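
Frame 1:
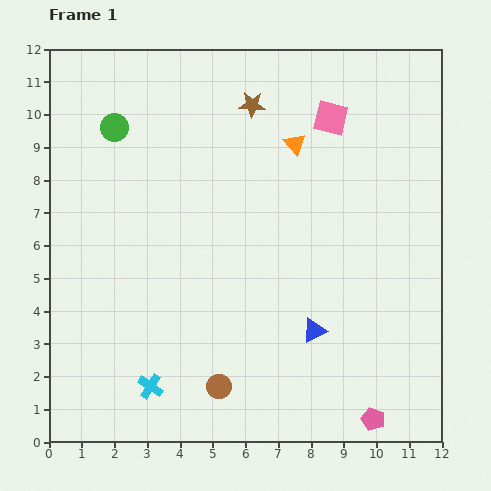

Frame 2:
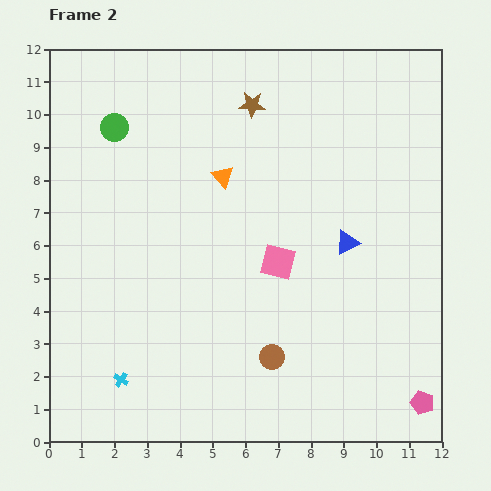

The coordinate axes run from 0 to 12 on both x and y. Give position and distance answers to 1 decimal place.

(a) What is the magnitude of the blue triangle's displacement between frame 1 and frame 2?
2.9

The blue triangle moved from (8.1, 3.4) to (9.1, 6.1), a distance of √(1.0² + 2.7²) ≈ 2.9.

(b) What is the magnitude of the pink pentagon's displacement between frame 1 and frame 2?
1.6

The pink pentagon moved from (9.9, 0.7) to (11.4, 1.2), a distance of √(1.5² + 0.5²) ≈ 1.6.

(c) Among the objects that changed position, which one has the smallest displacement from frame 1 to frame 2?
the cyan cross

(moved 0.9)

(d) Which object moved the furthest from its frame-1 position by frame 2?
the pink square

(moved 4.7; next 2.9)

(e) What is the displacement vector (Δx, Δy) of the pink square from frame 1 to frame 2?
(-1.6, -4.4)

The pink square was at (8.6, 9.9) in frame 1 and (7.0, 5.5) in frame 2.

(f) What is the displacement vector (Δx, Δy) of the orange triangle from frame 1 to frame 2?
(-2.2, -1.0)

The orange triangle was at (7.5, 9.1) in frame 1 and (5.3, 8.1) in frame 2.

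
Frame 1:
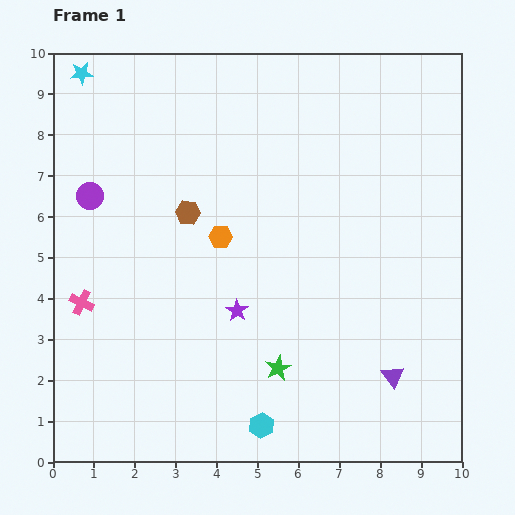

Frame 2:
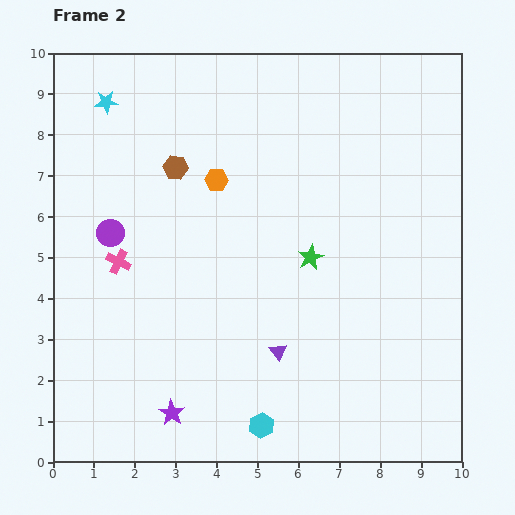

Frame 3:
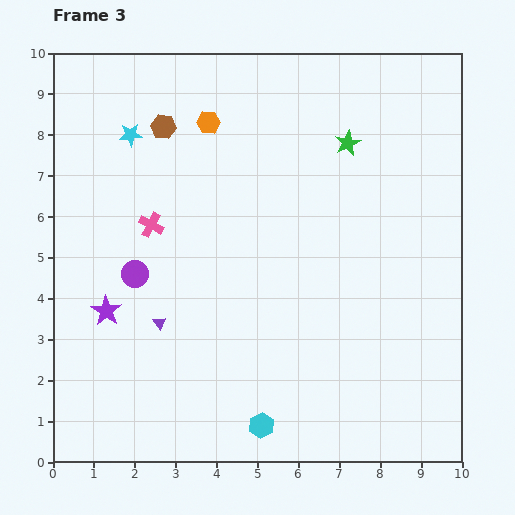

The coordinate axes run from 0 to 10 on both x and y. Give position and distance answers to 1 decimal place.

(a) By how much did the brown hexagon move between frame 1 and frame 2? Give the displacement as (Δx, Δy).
(-0.3, 1.1)

The brown hexagon was at (3.3, 6.1) in frame 1 and (3.0, 7.2) in frame 2.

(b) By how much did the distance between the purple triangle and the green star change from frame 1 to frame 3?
+3.6

Distance in frame 1: 2.8. Distance in frame 3: 6.4.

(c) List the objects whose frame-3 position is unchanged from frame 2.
the cyan hexagon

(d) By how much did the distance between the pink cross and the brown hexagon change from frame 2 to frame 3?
-0.3

Distance in frame 2: 2.7. Distance in frame 3: 2.4.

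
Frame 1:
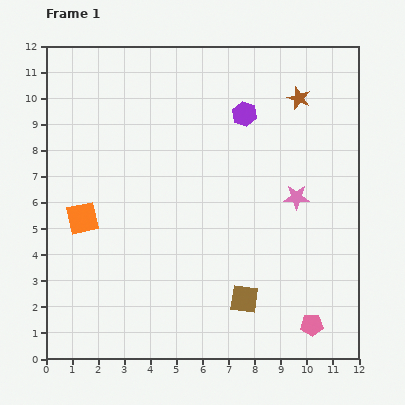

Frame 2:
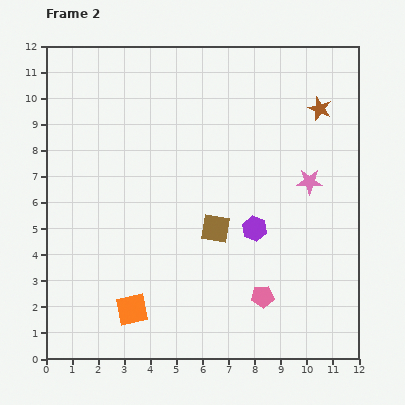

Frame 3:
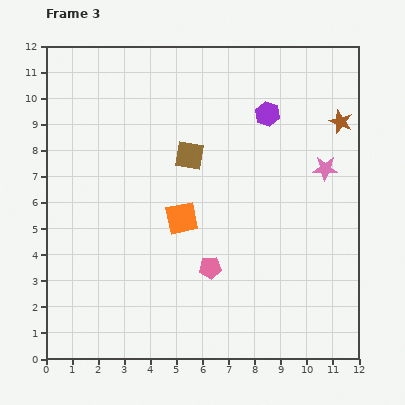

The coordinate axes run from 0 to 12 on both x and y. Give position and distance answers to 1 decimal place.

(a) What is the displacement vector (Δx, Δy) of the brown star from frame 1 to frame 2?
(0.8, -0.4)

The brown star was at (9.7, 10.0) in frame 1 and (10.5, 9.6) in frame 2.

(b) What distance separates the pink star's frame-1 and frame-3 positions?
1.6

The pink star moved from (9.6, 6.2) to (10.7, 7.3), a distance of √(1.1² + 1.1²) ≈ 1.6.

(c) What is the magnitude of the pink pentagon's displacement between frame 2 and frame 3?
2.3

The pink pentagon moved from (8.3, 2.4) to (6.3, 3.5), a distance of √(2.0² + 1.1²) ≈ 2.3.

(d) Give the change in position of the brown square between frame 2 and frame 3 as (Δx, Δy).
(-1.0, 2.8)

The brown square was at (6.5, 5.0) in frame 2 and (5.5, 7.8) in frame 3.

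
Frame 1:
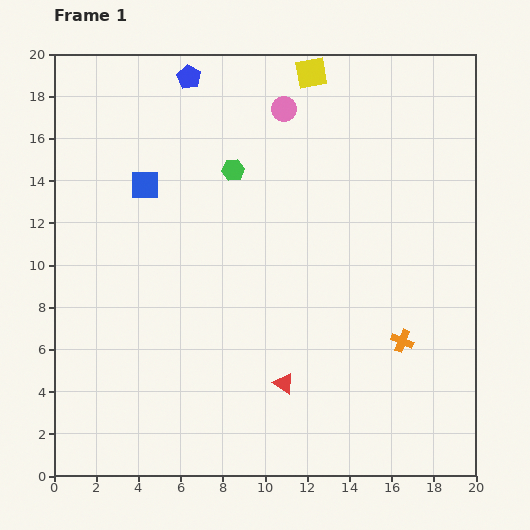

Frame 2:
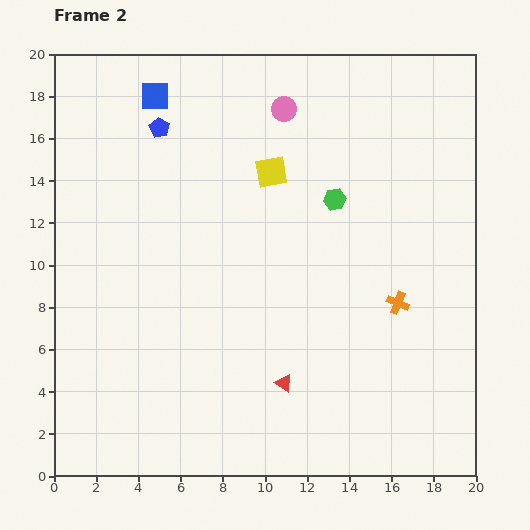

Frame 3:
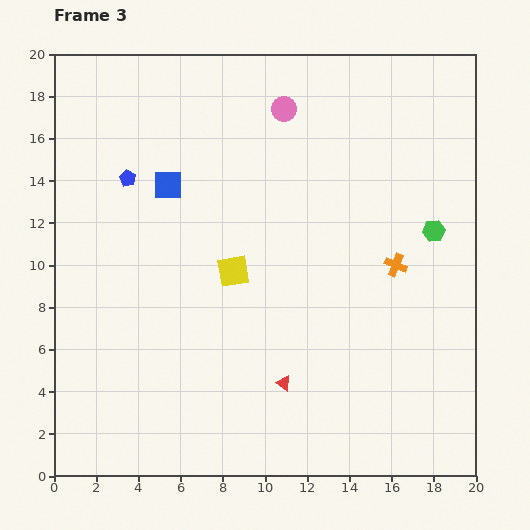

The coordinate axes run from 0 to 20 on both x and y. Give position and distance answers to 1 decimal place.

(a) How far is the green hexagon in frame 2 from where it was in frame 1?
5.0

The green hexagon moved from (8.5, 14.5) to (13.3, 13.1), a distance of √(4.8² + 1.4²) ≈ 5.0.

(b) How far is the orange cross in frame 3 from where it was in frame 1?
3.6

The orange cross moved from (16.5, 6.4) to (16.2, 10.0), a distance of √(0.3² + 3.6²) ≈ 3.6.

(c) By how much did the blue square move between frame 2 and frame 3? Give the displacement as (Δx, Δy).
(0.6, -4.2)

The blue square was at (4.8, 18.0) in frame 2 and (5.4, 13.8) in frame 3.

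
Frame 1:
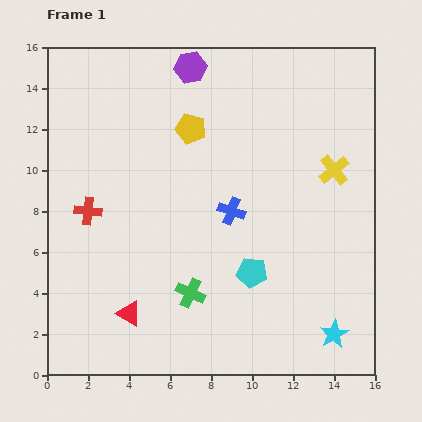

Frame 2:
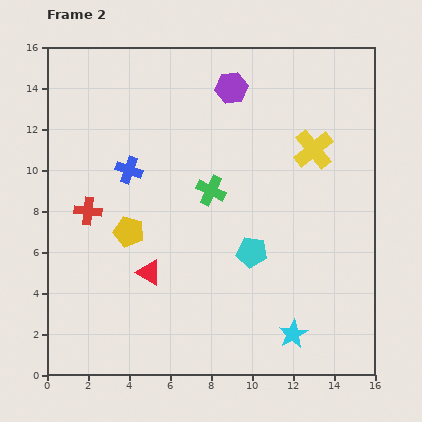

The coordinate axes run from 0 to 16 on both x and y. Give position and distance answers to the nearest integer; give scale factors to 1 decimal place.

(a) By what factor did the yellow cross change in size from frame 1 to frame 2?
1.3×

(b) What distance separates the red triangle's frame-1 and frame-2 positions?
2

The red triangle moved from (4, 3) to (5, 5), a distance of √(1² + 2²) ≈ 2.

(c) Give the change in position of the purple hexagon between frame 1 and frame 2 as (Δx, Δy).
(2, -1)

The purple hexagon was at (7, 15) in frame 1 and (9, 14) in frame 2.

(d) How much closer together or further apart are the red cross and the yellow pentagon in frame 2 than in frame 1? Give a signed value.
-4

Distance in frame 1: 6. Distance in frame 2: 2.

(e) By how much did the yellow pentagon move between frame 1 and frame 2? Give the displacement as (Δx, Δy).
(-3, -5)

The yellow pentagon was at (7, 12) in frame 1 and (4, 7) in frame 2.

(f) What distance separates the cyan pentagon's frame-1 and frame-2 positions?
1

The cyan pentagon moved from (10, 5) to (10, 6), a distance of √(0² + 1²) ≈ 1.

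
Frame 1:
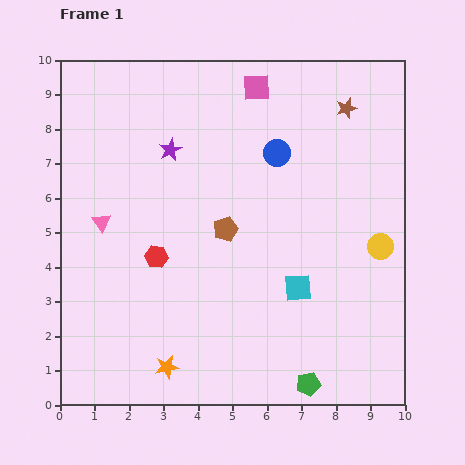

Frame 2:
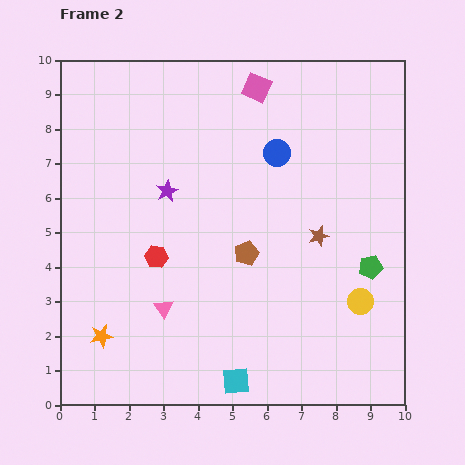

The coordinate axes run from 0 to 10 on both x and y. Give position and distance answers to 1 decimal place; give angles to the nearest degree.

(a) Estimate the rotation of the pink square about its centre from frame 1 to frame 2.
28° clockwise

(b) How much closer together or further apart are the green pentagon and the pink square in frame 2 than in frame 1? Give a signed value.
-2.5

Distance in frame 1: 8.7. Distance in frame 2: 6.2.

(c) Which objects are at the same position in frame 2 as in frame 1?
the blue circle, the red hexagon, the pink square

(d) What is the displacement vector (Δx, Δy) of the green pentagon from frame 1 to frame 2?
(1.8, 3.4)

The green pentagon was at (7.2, 0.6) in frame 1 and (9.0, 4.0) in frame 2.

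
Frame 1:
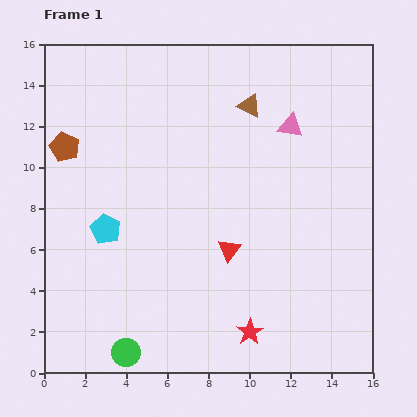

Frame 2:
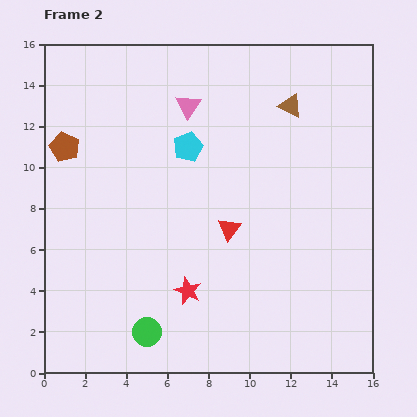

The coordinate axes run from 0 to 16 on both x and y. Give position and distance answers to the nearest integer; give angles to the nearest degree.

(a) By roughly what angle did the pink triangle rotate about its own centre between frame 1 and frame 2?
53° clockwise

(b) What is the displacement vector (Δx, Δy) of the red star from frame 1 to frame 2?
(-3, 2)

The red star was at (10, 2) in frame 1 and (7, 4) in frame 2.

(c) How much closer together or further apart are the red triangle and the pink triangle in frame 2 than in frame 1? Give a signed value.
-1

Distance in frame 1: 7. Distance in frame 2: 6.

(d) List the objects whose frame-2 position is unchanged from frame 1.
the brown pentagon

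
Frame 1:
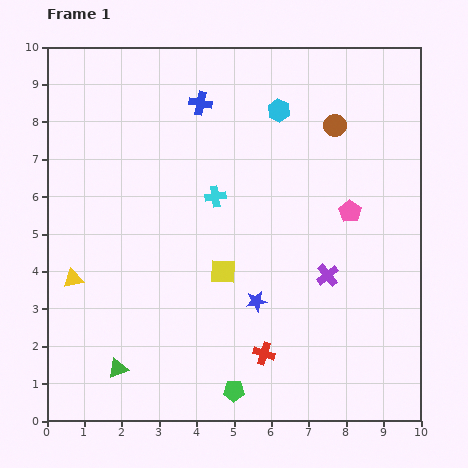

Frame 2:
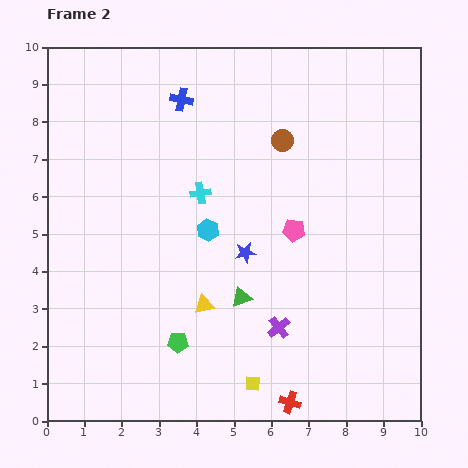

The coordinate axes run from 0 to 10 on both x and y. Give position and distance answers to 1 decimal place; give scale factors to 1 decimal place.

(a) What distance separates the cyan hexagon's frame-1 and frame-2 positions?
3.7

The cyan hexagon moved from (6.2, 8.3) to (4.3, 5.1), a distance of √(1.9² + 3.2²) ≈ 3.7.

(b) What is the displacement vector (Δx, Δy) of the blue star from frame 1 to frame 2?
(-0.3, 1.3)

The blue star was at (5.6, 3.2) in frame 1 and (5.3, 4.5) in frame 2.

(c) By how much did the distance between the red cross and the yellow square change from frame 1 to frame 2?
-1.4

Distance in frame 1: 2.5. Distance in frame 2: 1.1.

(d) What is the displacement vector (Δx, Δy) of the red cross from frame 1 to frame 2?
(0.7, -1.3)

The red cross was at (5.8, 1.8) in frame 1 and (6.5, 0.5) in frame 2.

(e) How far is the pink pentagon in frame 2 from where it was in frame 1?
1.6

The pink pentagon moved from (8.1, 5.6) to (6.6, 5.1), a distance of √(1.5² + 0.5²) ≈ 1.6.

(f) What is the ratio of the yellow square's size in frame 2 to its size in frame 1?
0.6×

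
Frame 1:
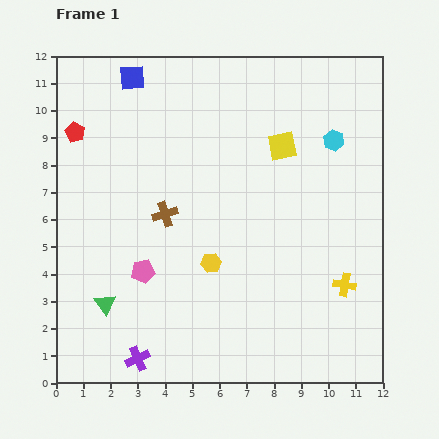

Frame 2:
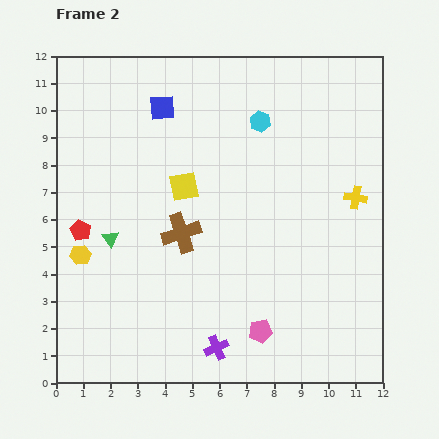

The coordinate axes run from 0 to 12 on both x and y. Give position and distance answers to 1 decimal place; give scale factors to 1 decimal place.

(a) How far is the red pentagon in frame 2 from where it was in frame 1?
3.6

The red pentagon moved from (0.7, 9.2) to (0.9, 5.6), a distance of √(0.2² + 3.6²) ≈ 3.6.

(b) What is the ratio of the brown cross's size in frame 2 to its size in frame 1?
1.6×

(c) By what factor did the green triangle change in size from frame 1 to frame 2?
0.8×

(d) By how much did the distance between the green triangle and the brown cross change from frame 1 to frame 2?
-1.4

Distance in frame 1: 4.0. Distance in frame 2: 2.6.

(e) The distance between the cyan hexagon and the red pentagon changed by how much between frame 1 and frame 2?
-1.8

Distance in frame 1: 9.5. Distance in frame 2: 7.7.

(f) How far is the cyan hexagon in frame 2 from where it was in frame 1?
2.8

The cyan hexagon moved from (10.2, 8.9) to (7.5, 9.6), a distance of √(2.7² + 0.7²) ≈ 2.8.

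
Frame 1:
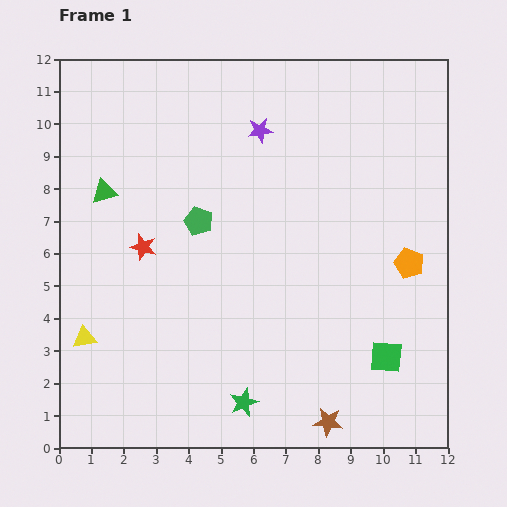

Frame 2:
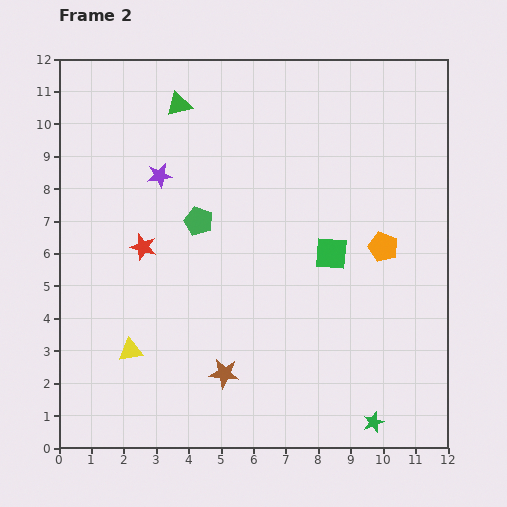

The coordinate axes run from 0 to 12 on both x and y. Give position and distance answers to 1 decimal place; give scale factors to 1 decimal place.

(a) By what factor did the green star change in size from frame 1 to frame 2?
0.7×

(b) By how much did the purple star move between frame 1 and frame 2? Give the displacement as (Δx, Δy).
(-3.1, -1.4)

The purple star was at (6.2, 9.8) in frame 1 and (3.1, 8.4) in frame 2.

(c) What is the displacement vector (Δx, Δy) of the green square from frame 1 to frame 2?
(-1.7, 3.2)

The green square was at (10.1, 2.8) in frame 1 and (8.4, 6.0) in frame 2.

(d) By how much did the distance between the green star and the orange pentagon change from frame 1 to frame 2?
-1.3

Distance in frame 1: 6.7. Distance in frame 2: 5.4.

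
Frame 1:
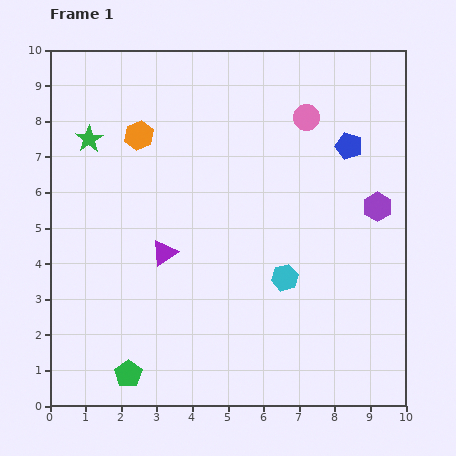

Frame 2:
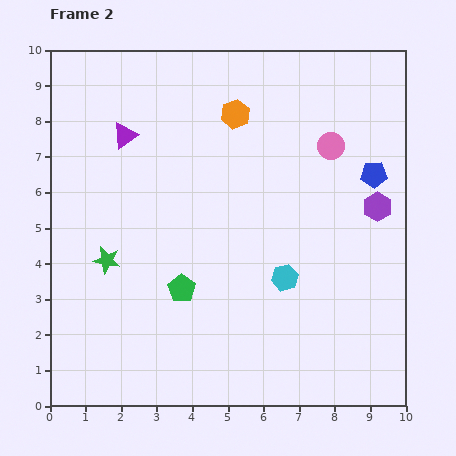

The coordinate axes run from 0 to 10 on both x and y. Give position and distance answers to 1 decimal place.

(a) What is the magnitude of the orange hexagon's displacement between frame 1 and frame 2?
2.8

The orange hexagon moved from (2.5, 7.6) to (5.2, 8.2), a distance of √(2.7² + 0.6²) ≈ 2.8.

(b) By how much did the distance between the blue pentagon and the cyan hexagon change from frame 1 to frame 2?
-0.3

Distance in frame 1: 4.1. Distance in frame 2: 3.8.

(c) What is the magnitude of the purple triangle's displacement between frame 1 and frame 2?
3.5

The purple triangle moved from (3.2, 4.3) to (2.1, 7.6), a distance of √(1.1² + 3.3²) ≈ 3.5.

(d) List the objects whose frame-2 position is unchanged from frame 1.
the purple hexagon, the cyan hexagon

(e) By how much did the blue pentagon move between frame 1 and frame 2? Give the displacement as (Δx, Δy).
(0.7, -0.8)

The blue pentagon was at (8.4, 7.3) in frame 1 and (9.1, 6.5) in frame 2.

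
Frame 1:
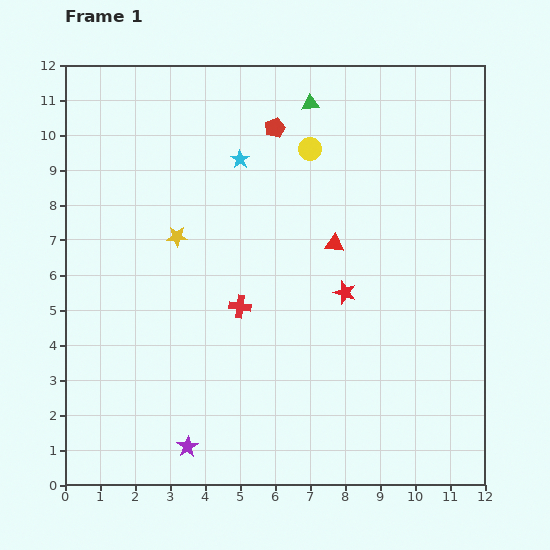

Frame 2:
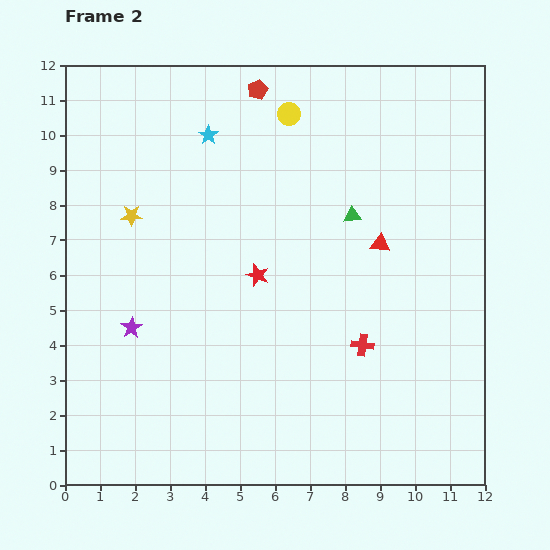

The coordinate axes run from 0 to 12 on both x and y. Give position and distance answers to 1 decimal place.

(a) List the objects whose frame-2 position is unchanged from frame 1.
none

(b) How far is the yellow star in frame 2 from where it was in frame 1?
1.4

The yellow star moved from (3.2, 7.1) to (1.9, 7.7), a distance of √(1.3² + 0.6²) ≈ 1.4.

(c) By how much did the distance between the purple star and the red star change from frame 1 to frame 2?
-2.4

Distance in frame 1: 6.3. Distance in frame 2: 3.9.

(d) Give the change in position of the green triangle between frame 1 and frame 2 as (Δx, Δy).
(1.2, -3.2)

The green triangle was at (7.0, 10.9) in frame 1 and (8.2, 7.7) in frame 2.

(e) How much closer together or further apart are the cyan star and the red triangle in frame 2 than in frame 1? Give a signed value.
+2.2

Distance in frame 1: 3.6. Distance in frame 2: 5.8.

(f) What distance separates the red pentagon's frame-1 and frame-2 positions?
1.2

The red pentagon moved from (6.0, 10.2) to (5.5, 11.3), a distance of √(0.5² + 1.1²) ≈ 1.2.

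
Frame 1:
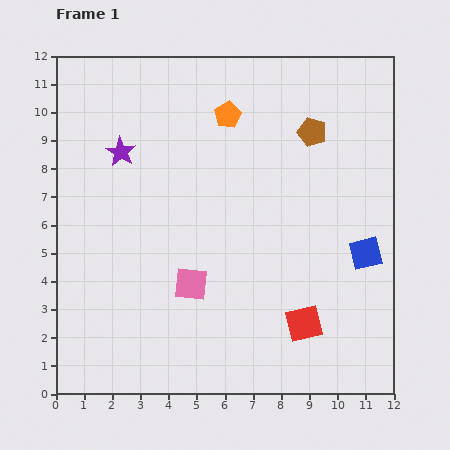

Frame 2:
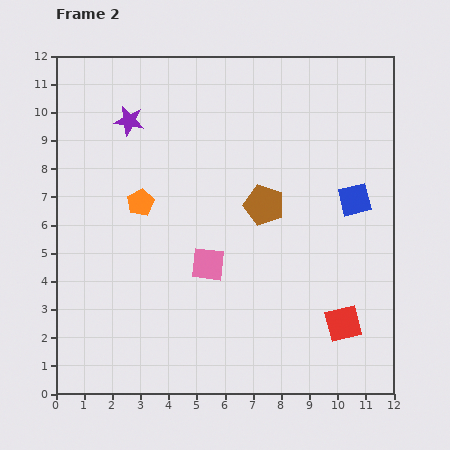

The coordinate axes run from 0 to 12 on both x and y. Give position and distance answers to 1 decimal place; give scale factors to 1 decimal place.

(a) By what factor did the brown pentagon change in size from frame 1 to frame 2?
1.4×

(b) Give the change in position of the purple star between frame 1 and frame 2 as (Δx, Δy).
(0.3, 1.1)

The purple star was at (2.3, 8.6) in frame 1 and (2.6, 9.7) in frame 2.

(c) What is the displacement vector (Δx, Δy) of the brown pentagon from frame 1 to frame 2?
(-1.7, -2.6)

The brown pentagon was at (9.1, 9.3) in frame 1 and (7.4, 6.7) in frame 2.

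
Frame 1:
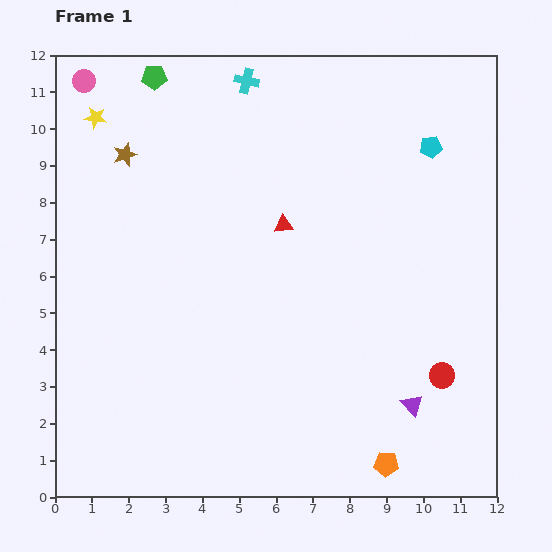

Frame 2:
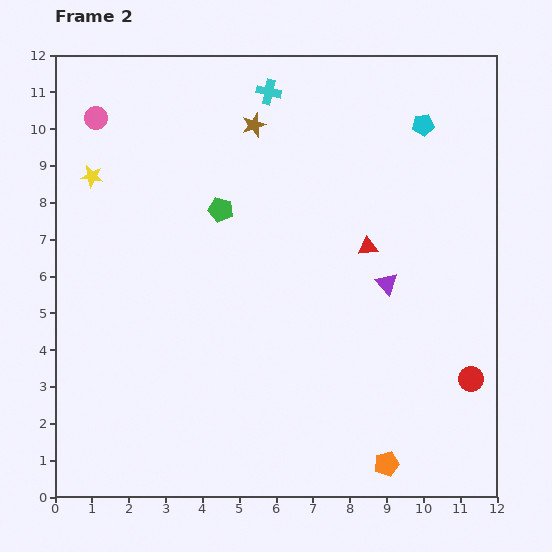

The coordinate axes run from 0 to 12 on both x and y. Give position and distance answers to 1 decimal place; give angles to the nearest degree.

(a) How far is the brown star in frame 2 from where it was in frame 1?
3.6

The brown star moved from (1.9, 9.3) to (5.4, 10.1), a distance of √(3.5² + 0.8²) ≈ 3.6.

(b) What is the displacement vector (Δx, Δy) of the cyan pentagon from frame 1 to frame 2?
(-0.2, 0.6)

The cyan pentagon was at (10.2, 9.5) in frame 1 and (10.0, 10.1) in frame 2.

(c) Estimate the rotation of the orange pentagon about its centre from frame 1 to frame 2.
19° counter-clockwise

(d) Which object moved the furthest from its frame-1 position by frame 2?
the green pentagon

(moved 4.0; next 3.6)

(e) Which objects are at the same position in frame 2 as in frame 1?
the orange pentagon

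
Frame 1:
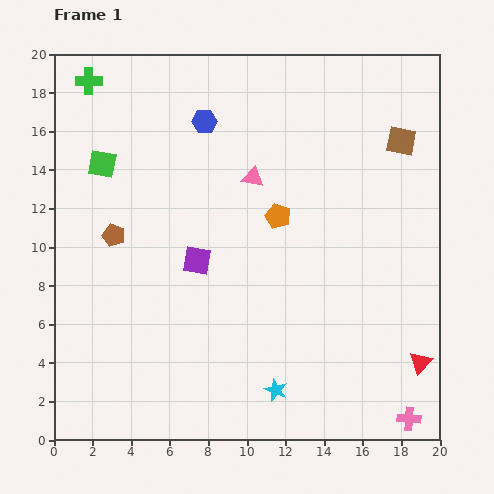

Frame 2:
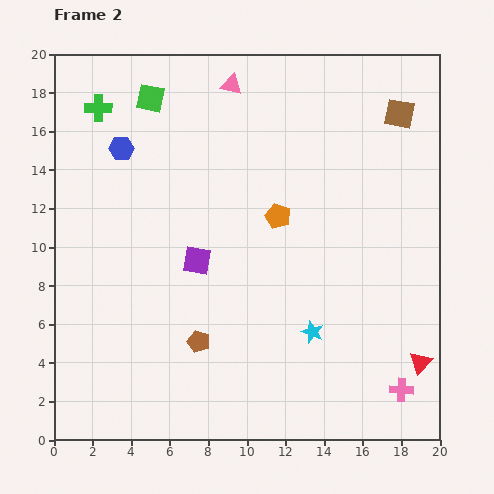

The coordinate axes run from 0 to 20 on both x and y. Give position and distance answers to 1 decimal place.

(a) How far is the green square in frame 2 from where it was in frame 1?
4.2

The green square moved from (2.5, 14.3) to (5.0, 17.7), a distance of √(2.5² + 3.4²) ≈ 4.2.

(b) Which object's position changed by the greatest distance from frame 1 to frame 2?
the brown pentagon

(moved 7.0; next 4.9)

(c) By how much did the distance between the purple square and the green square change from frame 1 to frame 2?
+1.7

Distance in frame 1: 7.0. Distance in frame 2: 8.7.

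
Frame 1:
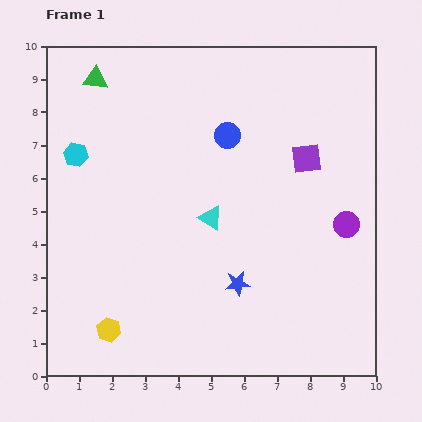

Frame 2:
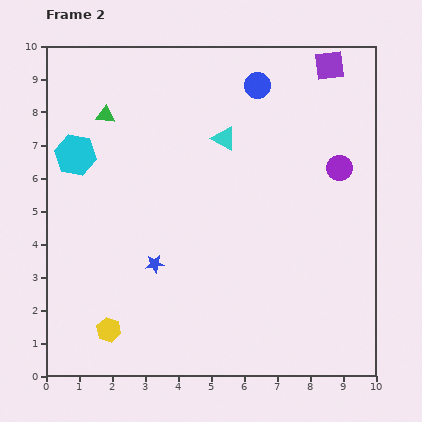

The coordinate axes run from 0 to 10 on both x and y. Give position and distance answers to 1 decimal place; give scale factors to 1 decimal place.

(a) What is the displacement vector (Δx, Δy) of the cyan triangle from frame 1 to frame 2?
(0.4, 2.4)

The cyan triangle was at (5.0, 4.8) in frame 1 and (5.4, 7.2) in frame 2.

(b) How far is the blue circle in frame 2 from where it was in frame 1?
1.7

The blue circle moved from (5.5, 7.3) to (6.4, 8.8), a distance of √(0.9² + 1.5²) ≈ 1.7.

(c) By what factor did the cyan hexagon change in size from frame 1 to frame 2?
1.7×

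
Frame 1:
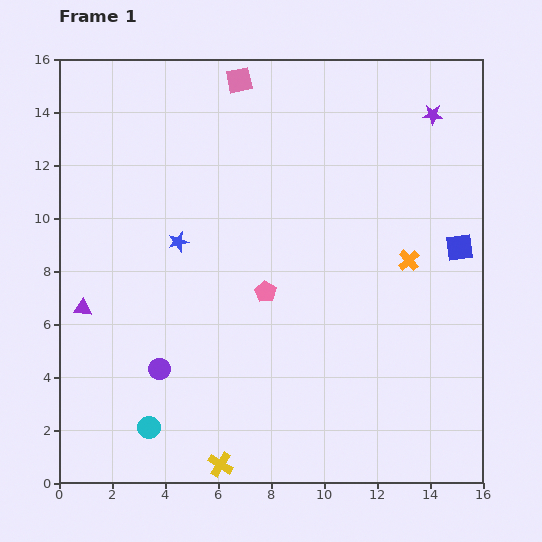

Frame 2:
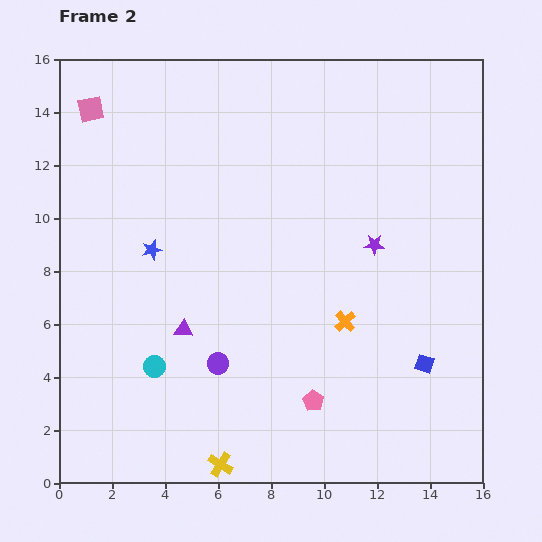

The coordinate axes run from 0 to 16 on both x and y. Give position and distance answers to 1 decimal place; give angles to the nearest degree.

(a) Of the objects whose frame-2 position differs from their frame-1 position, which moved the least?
the blue star

(moved 1.0)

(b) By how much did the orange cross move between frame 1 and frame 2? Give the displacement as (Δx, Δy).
(-2.4, -2.3)

The orange cross was at (13.2, 8.4) in frame 1 and (10.8, 6.1) in frame 2.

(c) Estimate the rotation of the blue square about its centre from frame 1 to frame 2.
24° clockwise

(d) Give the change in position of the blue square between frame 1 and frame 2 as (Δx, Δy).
(-1.3, -4.4)

The blue square was at (15.1, 8.9) in frame 1 and (13.8, 4.5) in frame 2.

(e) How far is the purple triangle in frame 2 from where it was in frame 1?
3.9

The purple triangle moved from (0.9, 6.6) to (4.7, 5.8), a distance of √(3.8² + 0.8²) ≈ 3.9.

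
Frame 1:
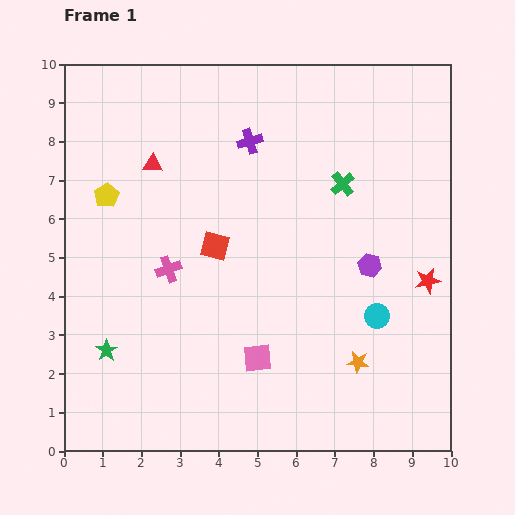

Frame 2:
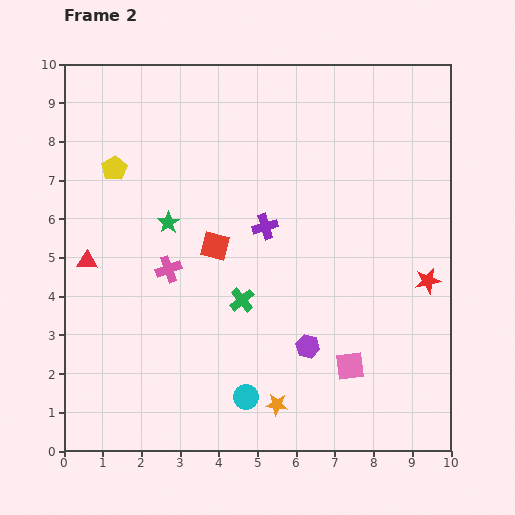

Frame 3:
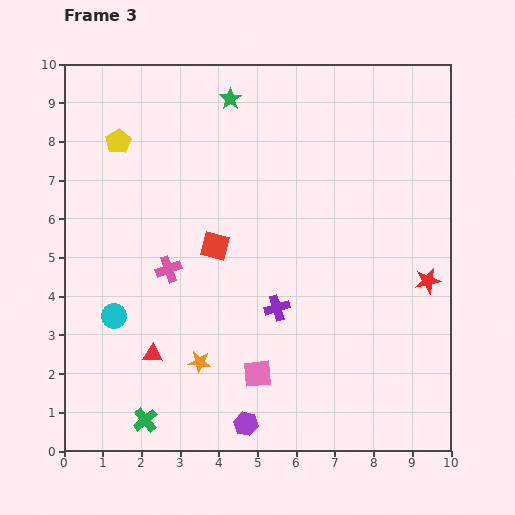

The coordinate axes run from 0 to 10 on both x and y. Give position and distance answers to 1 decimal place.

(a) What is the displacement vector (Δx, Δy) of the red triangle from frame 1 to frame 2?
(-1.7, -2.5)

The red triangle was at (2.3, 7.4) in frame 1 and (0.6, 4.9) in frame 2.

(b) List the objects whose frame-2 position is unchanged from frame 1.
the red square, the red star, the pink cross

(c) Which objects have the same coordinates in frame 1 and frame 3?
the red square, the red star, the pink cross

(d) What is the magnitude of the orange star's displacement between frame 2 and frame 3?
2.3

The orange star moved from (5.5, 1.2) to (3.5, 2.3), a distance of √(2.0² + 1.1²) ≈ 2.3.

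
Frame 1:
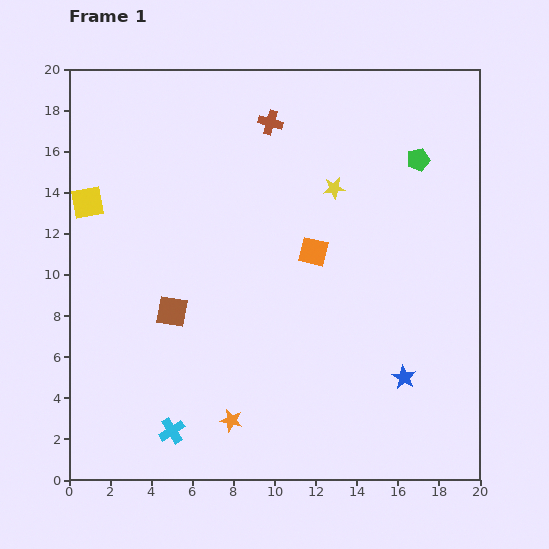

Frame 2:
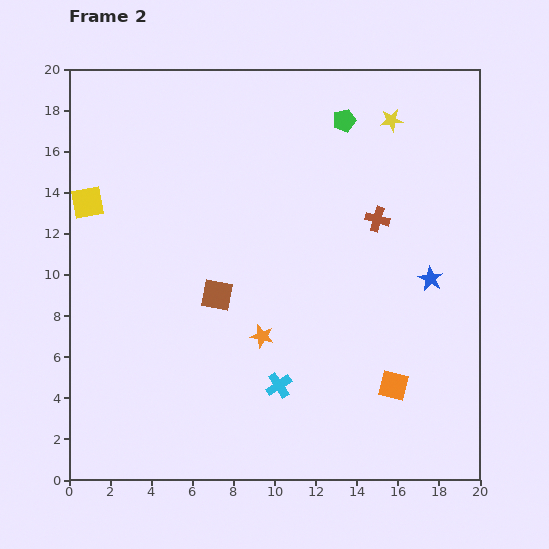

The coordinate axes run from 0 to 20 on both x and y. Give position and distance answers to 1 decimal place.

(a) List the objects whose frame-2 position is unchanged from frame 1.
the yellow square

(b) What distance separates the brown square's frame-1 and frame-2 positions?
2.3

The brown square moved from (5.0, 8.2) to (7.2, 9.0), a distance of √(2.2² + 0.8²) ≈ 2.3.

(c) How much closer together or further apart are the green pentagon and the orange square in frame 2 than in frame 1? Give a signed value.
+6.3

Distance in frame 1: 6.8. Distance in frame 2: 13.1.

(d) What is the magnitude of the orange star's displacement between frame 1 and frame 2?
4.4

The orange star moved from (7.9, 2.9) to (9.4, 7.0), a distance of √(1.5² + 4.1²) ≈ 4.4.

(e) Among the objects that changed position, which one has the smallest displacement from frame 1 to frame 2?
the brown square

(moved 2.3)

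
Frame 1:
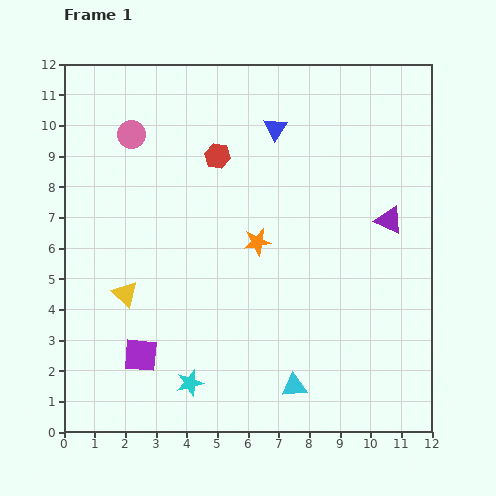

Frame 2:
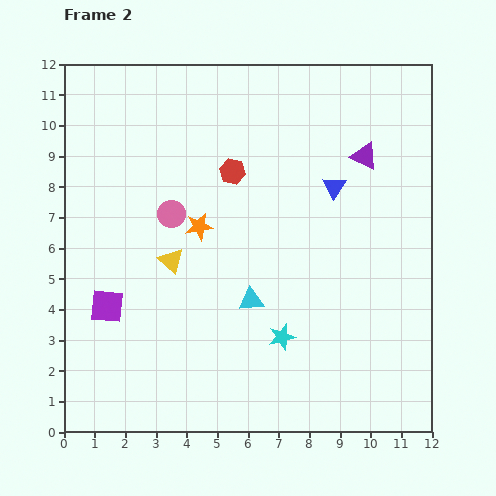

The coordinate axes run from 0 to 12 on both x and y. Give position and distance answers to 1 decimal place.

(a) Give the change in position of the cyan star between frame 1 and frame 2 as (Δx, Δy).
(3.0, 1.5)

The cyan star was at (4.1, 1.6) in frame 1 and (7.1, 3.1) in frame 2.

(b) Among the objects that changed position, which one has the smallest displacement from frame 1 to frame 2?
the red hexagon

(moved 0.7)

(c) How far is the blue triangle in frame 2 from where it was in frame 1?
2.7

The blue triangle moved from (6.9, 9.9) to (8.8, 8.0), a distance of √(1.9² + 1.9²) ≈ 2.7.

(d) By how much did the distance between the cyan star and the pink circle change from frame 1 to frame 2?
-2.9

Distance in frame 1: 8.3. Distance in frame 2: 5.4.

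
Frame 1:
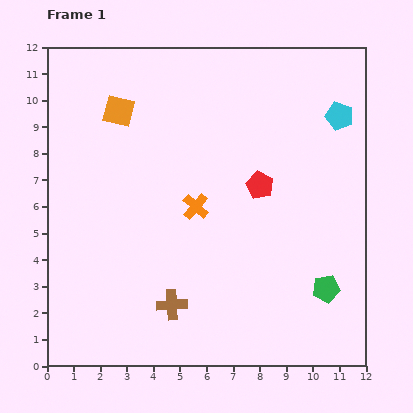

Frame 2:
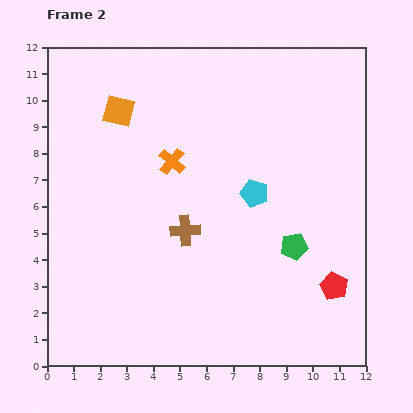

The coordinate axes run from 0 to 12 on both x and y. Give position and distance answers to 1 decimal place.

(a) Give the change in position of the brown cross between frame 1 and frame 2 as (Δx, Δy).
(0.5, 2.8)

The brown cross was at (4.7, 2.3) in frame 1 and (5.2, 5.1) in frame 2.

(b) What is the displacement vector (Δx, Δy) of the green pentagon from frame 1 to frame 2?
(-1.2, 1.6)

The green pentagon was at (10.5, 2.9) in frame 1 and (9.3, 4.5) in frame 2.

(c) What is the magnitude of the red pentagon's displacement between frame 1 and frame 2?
4.7

The red pentagon moved from (8.0, 6.8) to (10.8, 3.0), a distance of √(2.8² + 3.8²) ≈ 4.7.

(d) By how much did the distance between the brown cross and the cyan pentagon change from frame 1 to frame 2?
-6.5

Distance in frame 1: 9.5. Distance in frame 2: 3.0.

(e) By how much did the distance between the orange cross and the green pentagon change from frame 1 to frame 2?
-0.2

Distance in frame 1: 5.8. Distance in frame 2: 5.6.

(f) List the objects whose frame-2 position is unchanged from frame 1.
the orange square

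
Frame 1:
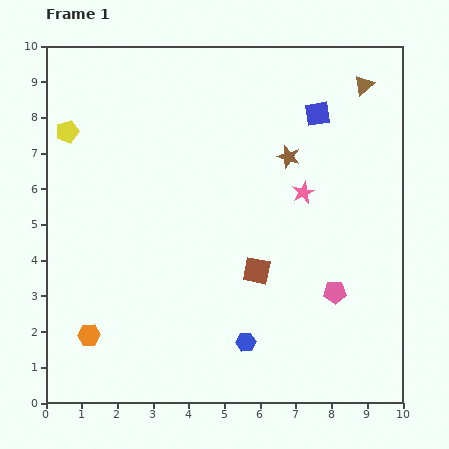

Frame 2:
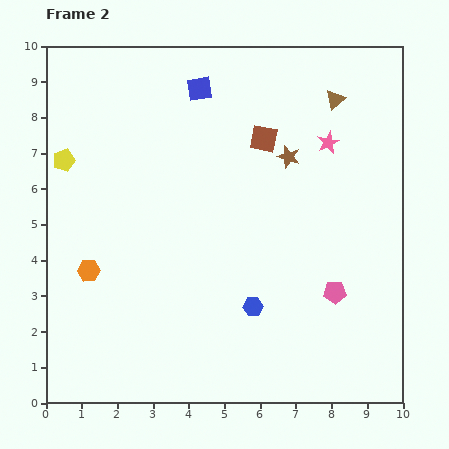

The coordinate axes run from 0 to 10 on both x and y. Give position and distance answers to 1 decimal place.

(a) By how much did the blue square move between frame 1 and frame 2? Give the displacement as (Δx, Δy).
(-3.3, 0.7)

The blue square was at (7.6, 8.1) in frame 1 and (4.3, 8.8) in frame 2.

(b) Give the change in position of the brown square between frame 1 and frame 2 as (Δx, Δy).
(0.2, 3.7)

The brown square was at (5.9, 3.7) in frame 1 and (6.1, 7.4) in frame 2.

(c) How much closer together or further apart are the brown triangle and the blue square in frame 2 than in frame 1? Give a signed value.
+2.3

Distance in frame 1: 1.5. Distance in frame 2: 3.8.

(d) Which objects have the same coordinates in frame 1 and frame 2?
the pink pentagon, the brown star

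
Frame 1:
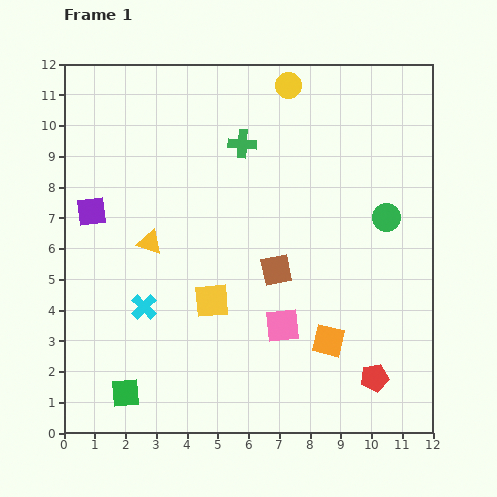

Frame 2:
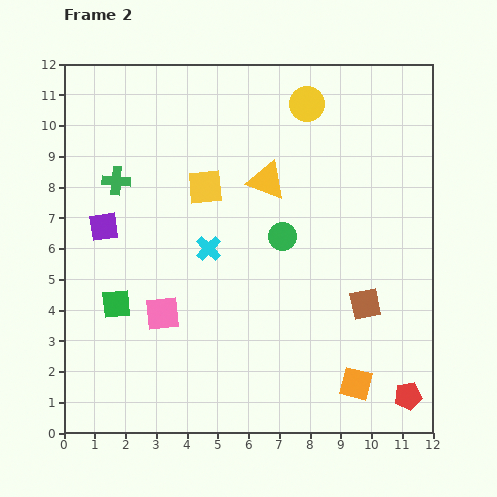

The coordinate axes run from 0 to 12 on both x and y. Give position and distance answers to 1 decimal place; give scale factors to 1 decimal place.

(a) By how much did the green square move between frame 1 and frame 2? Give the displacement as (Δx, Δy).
(-0.3, 2.9)

The green square was at (2.0, 1.3) in frame 1 and (1.7, 4.2) in frame 2.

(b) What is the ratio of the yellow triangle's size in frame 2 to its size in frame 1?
1.6×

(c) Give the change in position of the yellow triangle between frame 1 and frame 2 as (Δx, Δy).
(3.8, 2.0)

The yellow triangle was at (2.8, 6.2) in frame 1 and (6.6, 8.2) in frame 2.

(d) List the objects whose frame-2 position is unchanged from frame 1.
none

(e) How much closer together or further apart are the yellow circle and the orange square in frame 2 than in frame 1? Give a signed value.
+0.8

Distance in frame 1: 8.4. Distance in frame 2: 9.2.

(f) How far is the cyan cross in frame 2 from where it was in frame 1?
2.8

The cyan cross moved from (2.6, 4.1) to (4.7, 6.0), a distance of √(2.1² + 1.9²) ≈ 2.8.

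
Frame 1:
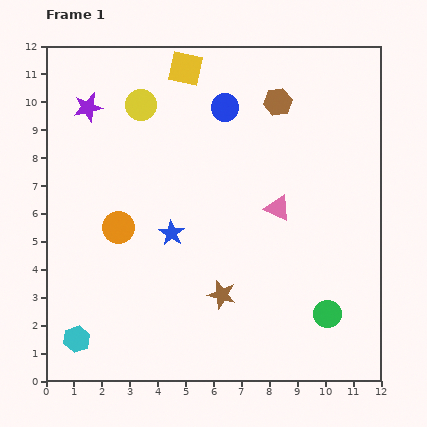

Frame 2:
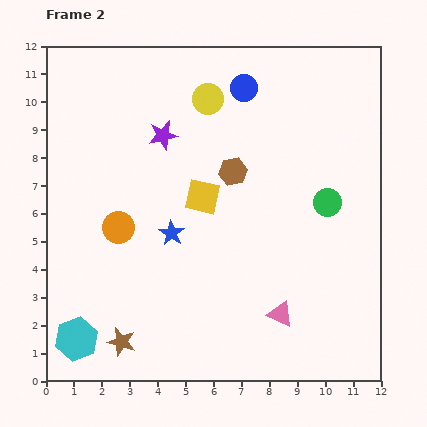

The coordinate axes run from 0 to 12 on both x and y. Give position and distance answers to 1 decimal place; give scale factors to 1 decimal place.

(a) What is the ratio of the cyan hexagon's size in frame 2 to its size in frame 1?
1.6×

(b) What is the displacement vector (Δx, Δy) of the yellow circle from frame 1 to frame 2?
(2.4, 0.2)

The yellow circle was at (3.4, 9.9) in frame 1 and (5.8, 10.1) in frame 2.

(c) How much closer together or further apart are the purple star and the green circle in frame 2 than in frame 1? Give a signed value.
-4.9

Distance in frame 1: 11.3. Distance in frame 2: 6.4.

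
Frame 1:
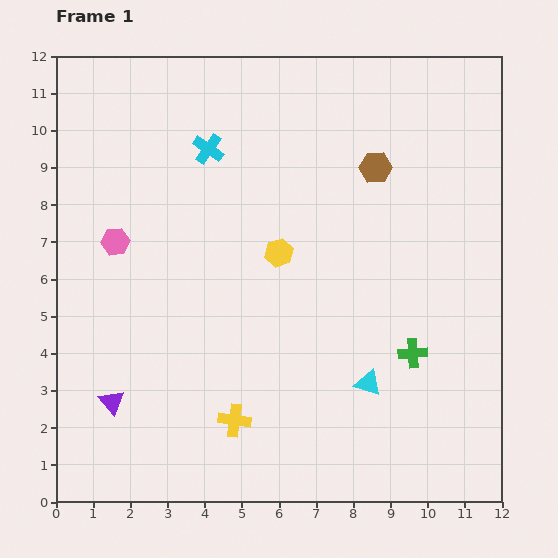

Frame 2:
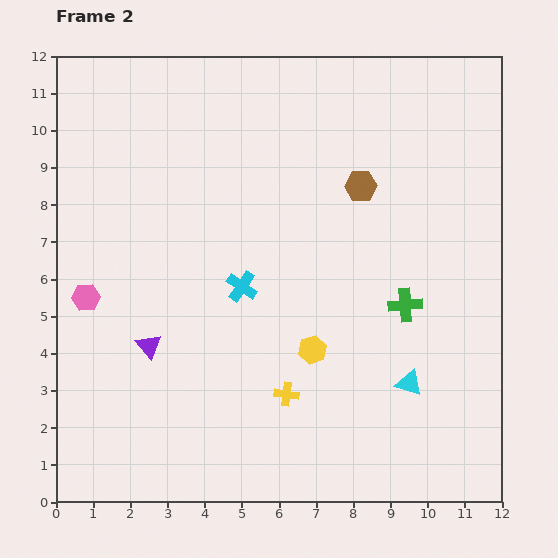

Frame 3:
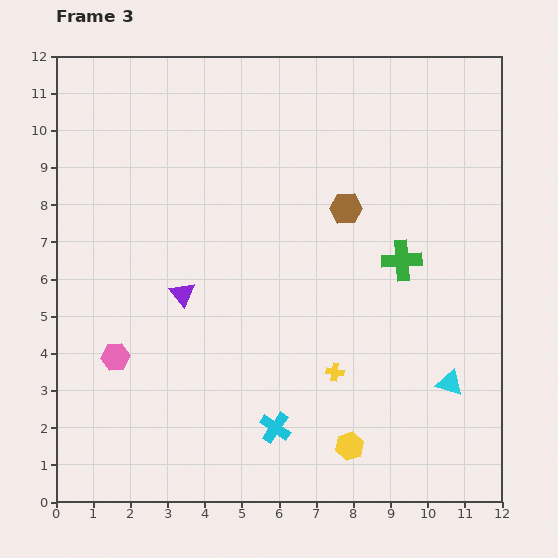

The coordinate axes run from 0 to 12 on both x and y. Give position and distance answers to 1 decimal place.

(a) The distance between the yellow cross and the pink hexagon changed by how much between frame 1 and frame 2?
+0.2

Distance in frame 1: 5.8. Distance in frame 2: 6.0.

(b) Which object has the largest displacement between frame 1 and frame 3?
the cyan cross

(moved 7.7; next 5.5)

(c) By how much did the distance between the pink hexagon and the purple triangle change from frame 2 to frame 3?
+0.4

Distance in frame 2: 2.1. Distance in frame 3: 2.5.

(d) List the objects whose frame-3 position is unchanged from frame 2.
none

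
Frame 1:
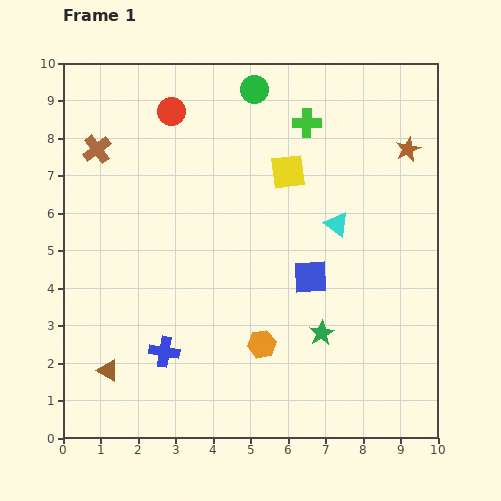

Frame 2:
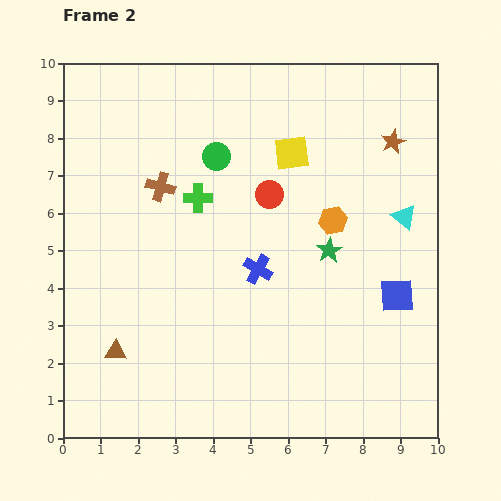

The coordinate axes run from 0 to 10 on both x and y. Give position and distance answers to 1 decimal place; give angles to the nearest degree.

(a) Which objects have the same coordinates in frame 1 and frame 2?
none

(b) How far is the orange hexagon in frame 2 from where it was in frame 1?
3.8

The orange hexagon moved from (5.3, 2.5) to (7.2, 5.8), a distance of √(1.9² + 3.3²) ≈ 3.8.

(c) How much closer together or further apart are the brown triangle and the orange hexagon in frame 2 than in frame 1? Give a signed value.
+2.6

Distance in frame 1: 4.2. Distance in frame 2: 6.8.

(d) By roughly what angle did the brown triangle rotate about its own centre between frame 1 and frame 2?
25° counter-clockwise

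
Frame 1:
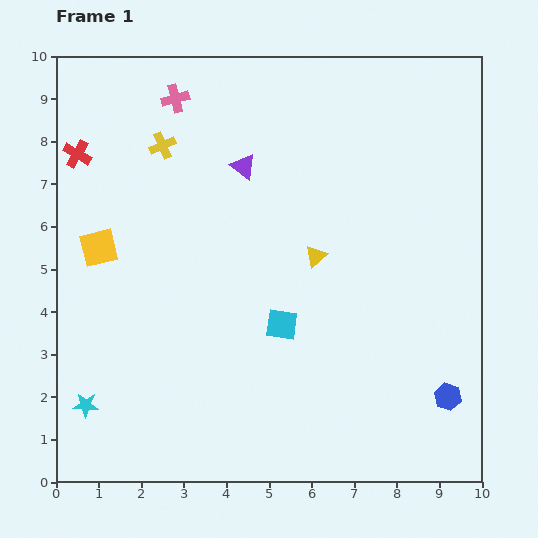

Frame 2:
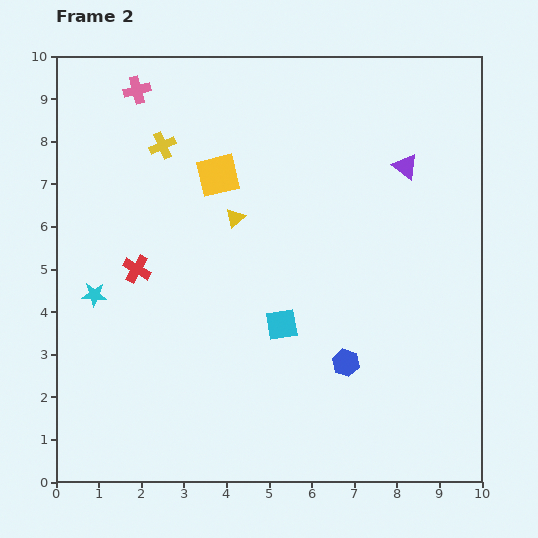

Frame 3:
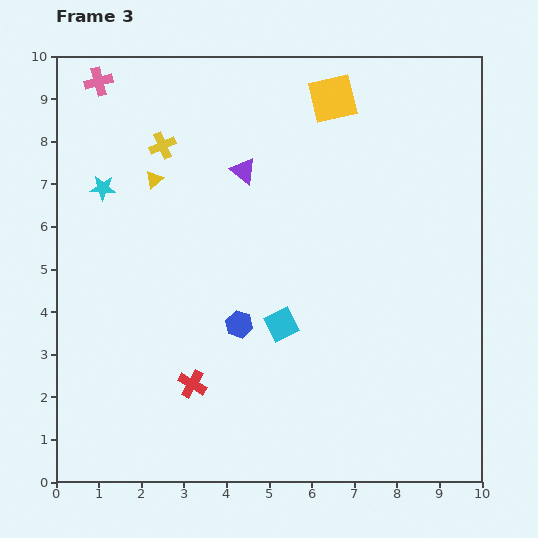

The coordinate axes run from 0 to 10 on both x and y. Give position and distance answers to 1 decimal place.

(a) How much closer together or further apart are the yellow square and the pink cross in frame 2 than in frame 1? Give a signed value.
-1.1

Distance in frame 1: 3.9. Distance in frame 2: 2.8.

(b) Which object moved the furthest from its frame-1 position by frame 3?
the yellow square

(moved 6.5; next 6.0)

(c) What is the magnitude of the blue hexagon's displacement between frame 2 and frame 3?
2.7

The blue hexagon moved from (6.8, 2.8) to (4.3, 3.7), a distance of √(2.5² + 0.9²) ≈ 2.7.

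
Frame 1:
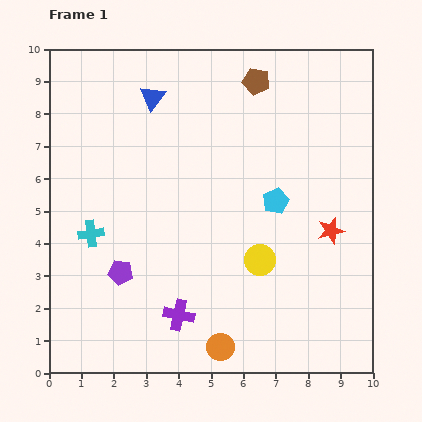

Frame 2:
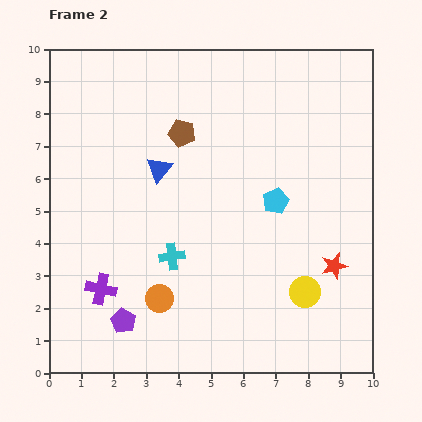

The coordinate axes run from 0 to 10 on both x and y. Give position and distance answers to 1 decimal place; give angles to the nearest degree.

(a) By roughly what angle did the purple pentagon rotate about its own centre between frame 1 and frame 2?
21° clockwise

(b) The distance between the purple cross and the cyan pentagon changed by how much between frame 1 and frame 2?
+1.4

Distance in frame 1: 4.6. Distance in frame 2: 6.0.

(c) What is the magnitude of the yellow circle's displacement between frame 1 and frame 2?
1.7

The yellow circle moved from (6.5, 3.5) to (7.9, 2.5), a distance of √(1.4² + 1.0²) ≈ 1.7.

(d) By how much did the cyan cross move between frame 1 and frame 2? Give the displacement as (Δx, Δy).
(2.5, -0.7)

The cyan cross was at (1.3, 4.3) in frame 1 and (3.8, 3.6) in frame 2.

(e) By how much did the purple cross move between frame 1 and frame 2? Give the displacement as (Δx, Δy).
(-2.4, 0.8)

The purple cross was at (4.0, 1.8) in frame 1 and (1.6, 2.6) in frame 2.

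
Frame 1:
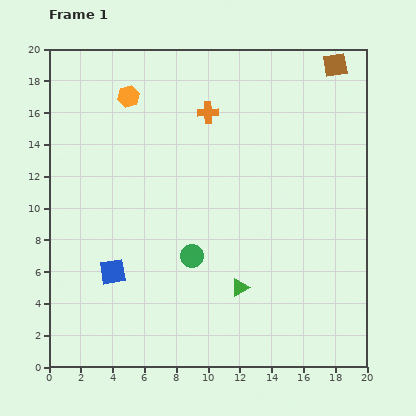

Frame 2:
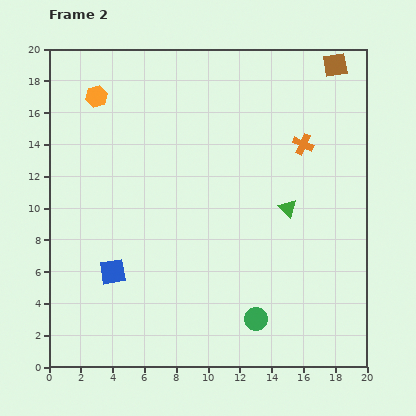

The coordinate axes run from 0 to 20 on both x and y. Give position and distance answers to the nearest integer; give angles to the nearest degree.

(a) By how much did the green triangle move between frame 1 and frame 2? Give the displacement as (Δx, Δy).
(3, 5)

The green triangle was at (12, 5) in frame 1 and (15, 10) in frame 2.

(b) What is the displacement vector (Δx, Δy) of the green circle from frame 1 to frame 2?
(4, -4)

The green circle was at (9, 7) in frame 1 and (13, 3) in frame 2.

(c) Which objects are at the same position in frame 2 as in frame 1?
the blue square, the brown square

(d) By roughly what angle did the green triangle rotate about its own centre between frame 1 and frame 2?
46° counter-clockwise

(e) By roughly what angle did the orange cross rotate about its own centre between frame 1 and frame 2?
27° clockwise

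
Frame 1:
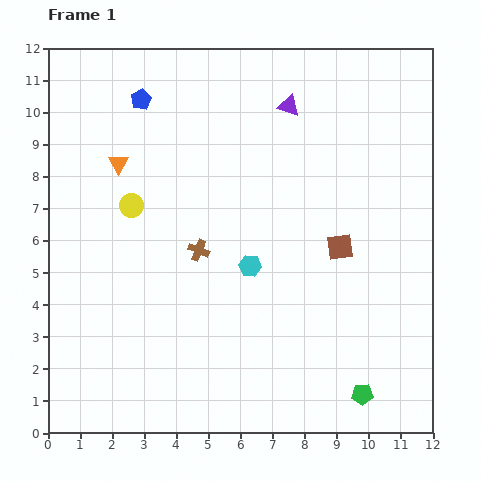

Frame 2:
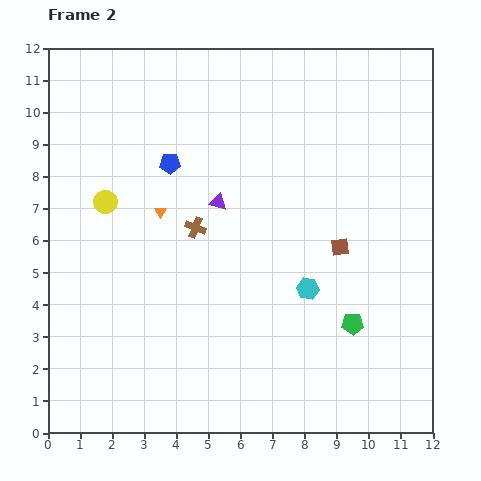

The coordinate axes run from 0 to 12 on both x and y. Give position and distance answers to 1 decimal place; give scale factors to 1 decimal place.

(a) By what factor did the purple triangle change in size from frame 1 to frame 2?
0.8×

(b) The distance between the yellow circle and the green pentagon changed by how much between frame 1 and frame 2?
-0.7

Distance in frame 1: 9.3. Distance in frame 2: 8.6.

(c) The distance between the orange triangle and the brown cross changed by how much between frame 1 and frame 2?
-2.5

Distance in frame 1: 3.7. Distance in frame 2: 1.2.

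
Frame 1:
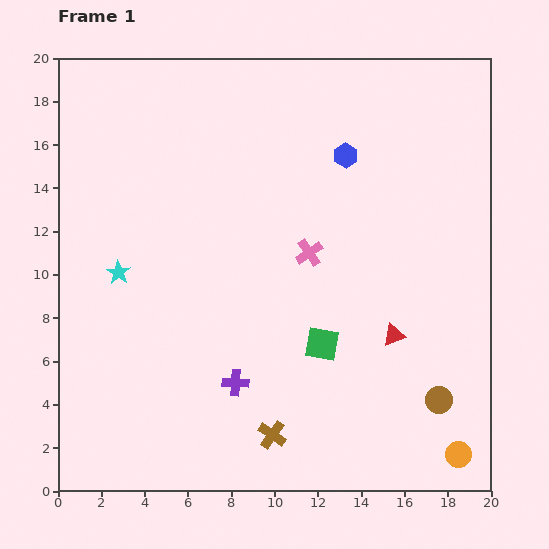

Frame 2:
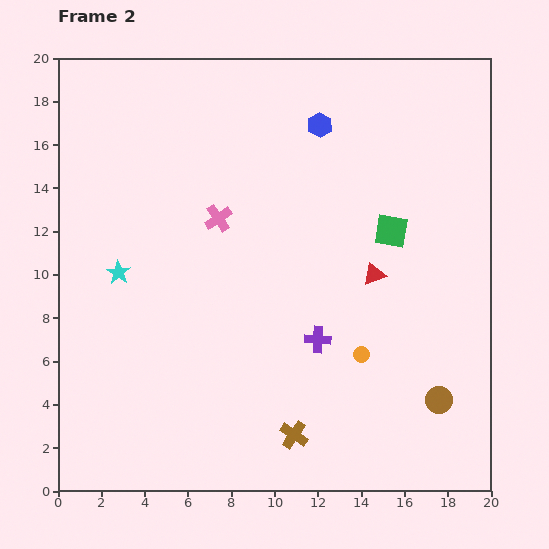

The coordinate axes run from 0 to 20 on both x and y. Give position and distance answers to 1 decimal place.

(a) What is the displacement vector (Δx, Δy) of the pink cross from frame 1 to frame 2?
(-4.2, 1.6)

The pink cross was at (11.6, 11.0) in frame 1 and (7.4, 12.6) in frame 2.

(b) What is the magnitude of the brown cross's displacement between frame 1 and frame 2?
1.0

The brown cross moved from (9.9, 2.6) to (10.9, 2.6), a distance of √(1.0² + 0.0²) ≈ 1.0.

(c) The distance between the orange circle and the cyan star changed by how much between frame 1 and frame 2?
-6.0

Distance in frame 1: 17.8. Distance in frame 2: 11.8.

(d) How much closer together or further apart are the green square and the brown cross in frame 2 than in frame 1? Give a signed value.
+5.6

Distance in frame 1: 4.8. Distance in frame 2: 10.4.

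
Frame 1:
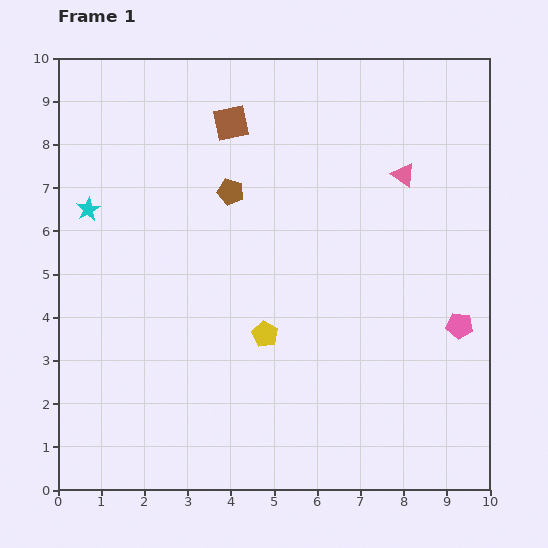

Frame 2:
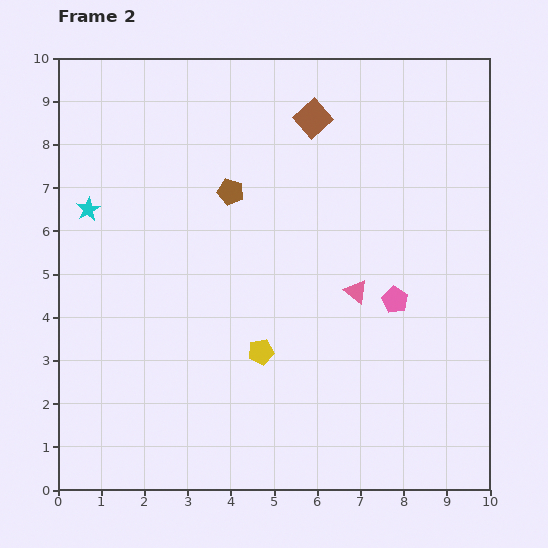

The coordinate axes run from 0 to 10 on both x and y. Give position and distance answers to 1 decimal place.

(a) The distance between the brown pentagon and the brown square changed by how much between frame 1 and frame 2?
+0.9

Distance in frame 1: 1.6. Distance in frame 2: 2.5.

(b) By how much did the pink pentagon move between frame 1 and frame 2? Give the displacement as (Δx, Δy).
(-1.5, 0.6)

The pink pentagon was at (9.3, 3.8) in frame 1 and (7.8, 4.4) in frame 2.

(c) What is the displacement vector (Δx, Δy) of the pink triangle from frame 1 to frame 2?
(-1.1, -2.7)

The pink triangle was at (8.0, 7.3) in frame 1 and (6.9, 4.6) in frame 2.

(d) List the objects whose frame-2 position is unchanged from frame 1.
the cyan star, the brown pentagon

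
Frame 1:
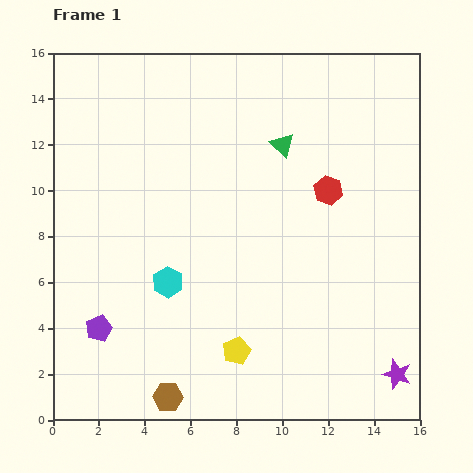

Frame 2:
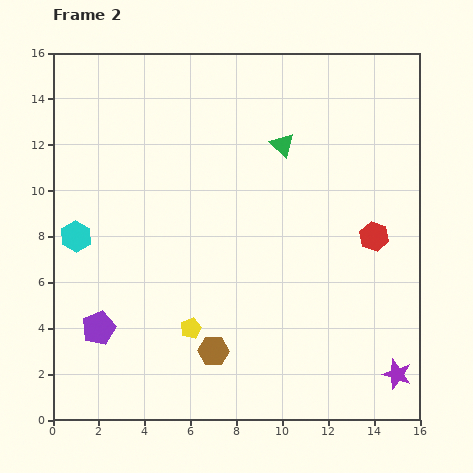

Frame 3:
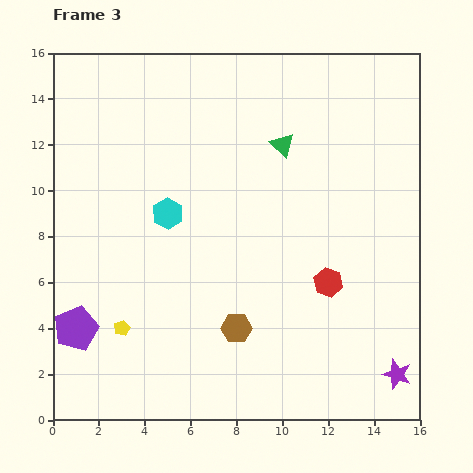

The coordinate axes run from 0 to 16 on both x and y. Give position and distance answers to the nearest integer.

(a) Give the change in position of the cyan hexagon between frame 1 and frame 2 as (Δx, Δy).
(-4, 2)

The cyan hexagon was at (5, 6) in frame 1 and (1, 8) in frame 2.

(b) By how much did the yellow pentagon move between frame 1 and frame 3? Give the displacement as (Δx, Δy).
(-5, 1)

The yellow pentagon was at (8, 3) in frame 1 and (3, 4) in frame 3.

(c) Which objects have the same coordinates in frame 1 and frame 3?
the green triangle, the purple star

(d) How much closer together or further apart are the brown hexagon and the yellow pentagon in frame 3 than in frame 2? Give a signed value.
+4

Distance in frame 2: 1. Distance in frame 3: 5.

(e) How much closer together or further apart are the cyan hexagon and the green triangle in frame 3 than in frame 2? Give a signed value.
-4

Distance in frame 2: 10. Distance in frame 3: 6.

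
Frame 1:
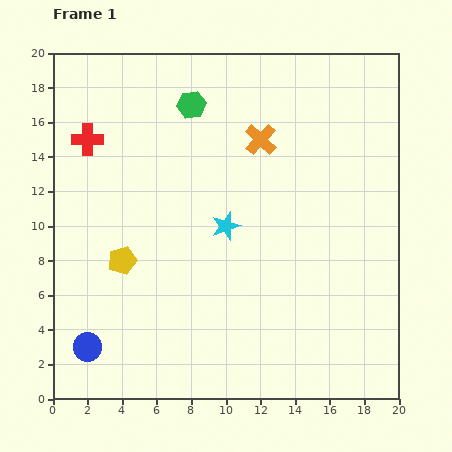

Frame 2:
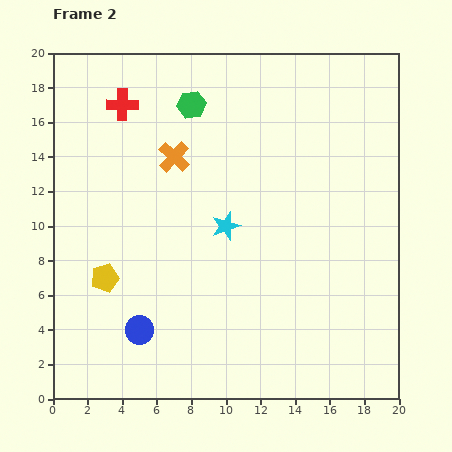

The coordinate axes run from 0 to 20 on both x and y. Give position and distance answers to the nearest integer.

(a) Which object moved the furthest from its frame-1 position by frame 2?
the orange cross

(moved 5; next 3)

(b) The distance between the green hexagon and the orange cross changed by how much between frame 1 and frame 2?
-1

Distance in frame 1: 4. Distance in frame 2: 3.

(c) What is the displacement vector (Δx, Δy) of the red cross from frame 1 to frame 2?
(2, 2)

The red cross was at (2, 15) in frame 1 and (4, 17) in frame 2.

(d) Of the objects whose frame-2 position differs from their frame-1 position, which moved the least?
the yellow pentagon

(moved 1)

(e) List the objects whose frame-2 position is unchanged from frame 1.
the cyan star, the green hexagon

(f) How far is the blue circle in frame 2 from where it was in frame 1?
3

The blue circle moved from (2, 3) to (5, 4), a distance of √(3² + 1²) ≈ 3.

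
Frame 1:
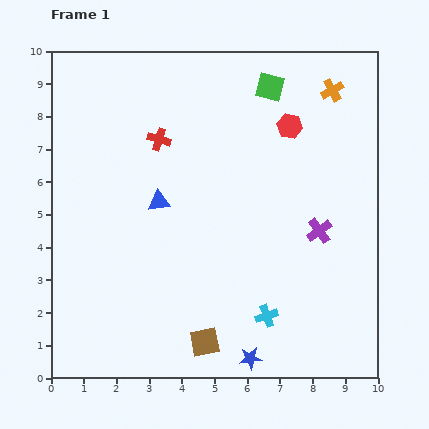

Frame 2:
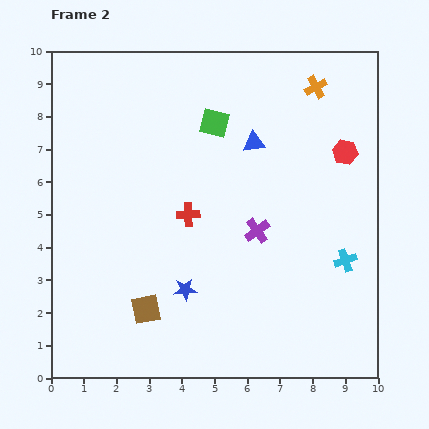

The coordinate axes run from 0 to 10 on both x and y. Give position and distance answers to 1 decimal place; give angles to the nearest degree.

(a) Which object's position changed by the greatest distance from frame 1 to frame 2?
the blue triangle

(moved 3.4; next 2.9)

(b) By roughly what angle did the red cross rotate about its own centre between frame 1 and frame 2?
19° counter-clockwise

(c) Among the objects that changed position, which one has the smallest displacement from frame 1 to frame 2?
the orange cross

(moved 0.5)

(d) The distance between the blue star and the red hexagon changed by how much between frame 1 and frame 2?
-0.7

Distance in frame 1: 7.2. Distance in frame 2: 6.5.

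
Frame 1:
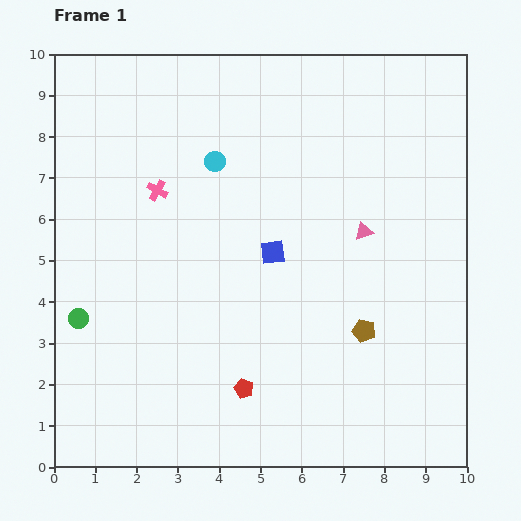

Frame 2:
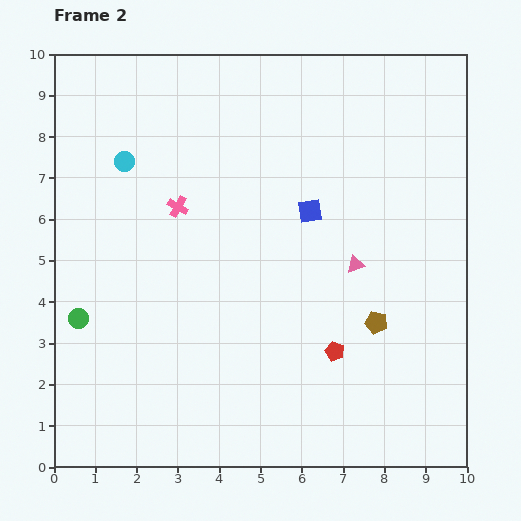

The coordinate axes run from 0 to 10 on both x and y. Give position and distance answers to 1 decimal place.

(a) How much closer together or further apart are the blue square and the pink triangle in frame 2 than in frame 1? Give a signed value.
-0.6

Distance in frame 1: 2.3. Distance in frame 2: 1.7.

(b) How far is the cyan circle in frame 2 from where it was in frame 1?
2.2

The cyan circle moved from (3.9, 7.4) to (1.7, 7.4), a distance of √(2.2² + 0.0²) ≈ 2.2.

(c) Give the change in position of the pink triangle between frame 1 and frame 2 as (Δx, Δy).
(-0.2, -0.8)

The pink triangle was at (7.5, 5.7) in frame 1 and (7.3, 4.9) in frame 2.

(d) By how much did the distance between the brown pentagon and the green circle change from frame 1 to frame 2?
+0.3

Distance in frame 1: 6.9. Distance in frame 2: 7.2.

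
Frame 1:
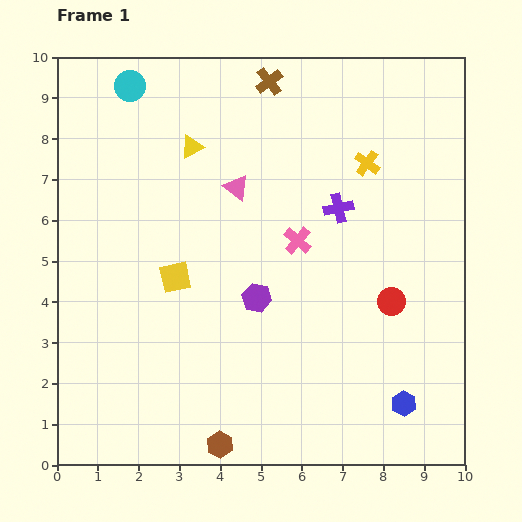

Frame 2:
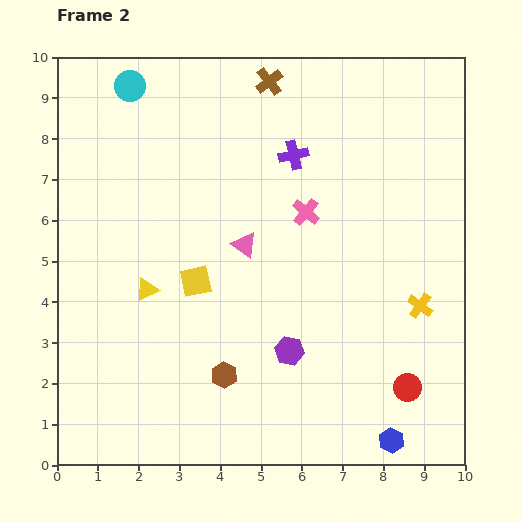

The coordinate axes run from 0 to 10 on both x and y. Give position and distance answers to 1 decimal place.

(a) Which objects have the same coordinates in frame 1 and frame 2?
the cyan circle, the brown cross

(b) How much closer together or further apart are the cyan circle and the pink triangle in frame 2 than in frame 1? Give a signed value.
+1.2

Distance in frame 1: 3.6. Distance in frame 2: 4.8.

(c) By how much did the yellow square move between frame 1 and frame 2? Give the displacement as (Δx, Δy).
(0.5, -0.1)

The yellow square was at (2.9, 4.6) in frame 1 and (3.4, 4.5) in frame 2.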